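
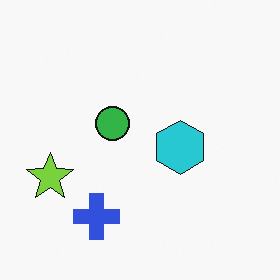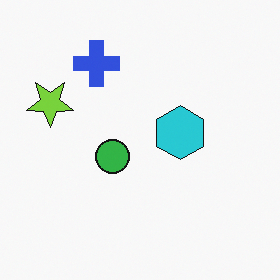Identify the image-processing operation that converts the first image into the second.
This is the original image flipped vertically (top ↔ bottom).

The blue cross is in the bottom of the first image and the top of the second — shapes on opposite sides of the horizontal midline have swapped in a mirror flip.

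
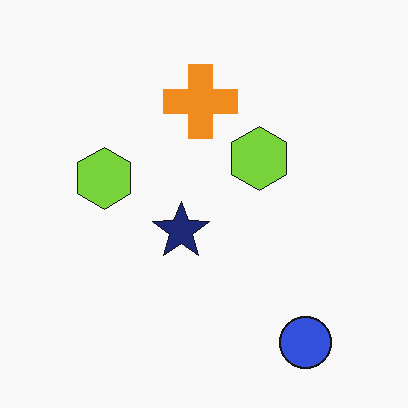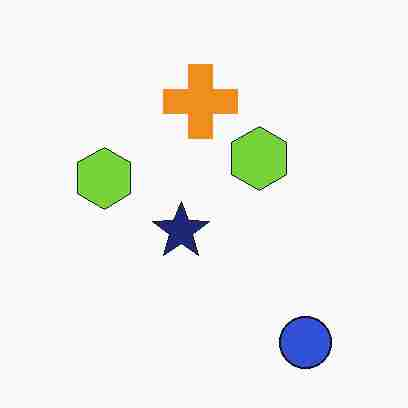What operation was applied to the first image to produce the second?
It was heavily JPEG-compressed with obvious blocking artifacts.

Blocky 8×8 compression artifacts appear around shape edges and the flat background shows ringing — characteristic JPEG degradation.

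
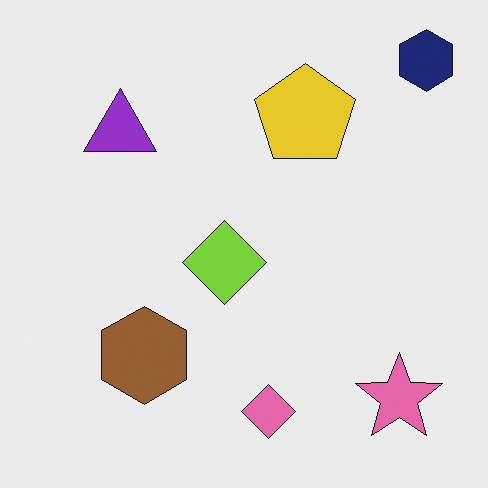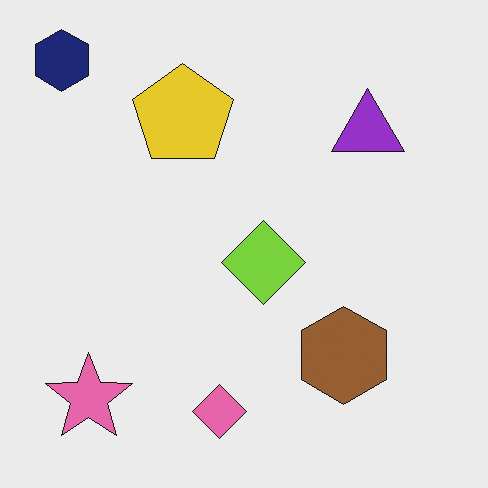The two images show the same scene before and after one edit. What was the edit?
This is the original image flipped horizontally (left ↔ right).

The navy hexagon is in the top-right of the first image and the top-left of the second — shapes on opposite sides of the vertical midline have swapped in a mirror flip.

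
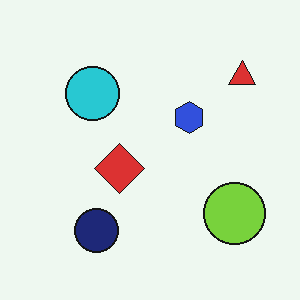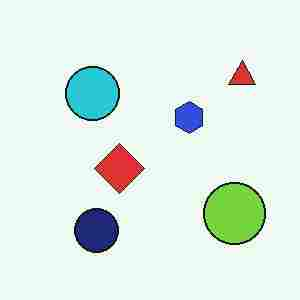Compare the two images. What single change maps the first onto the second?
Heavily JPEG-compressed with obvious blocking artifacts.

Blocky 8×8 compression artifacts appear around shape edges and the flat background shows ringing — characteristic JPEG degradation.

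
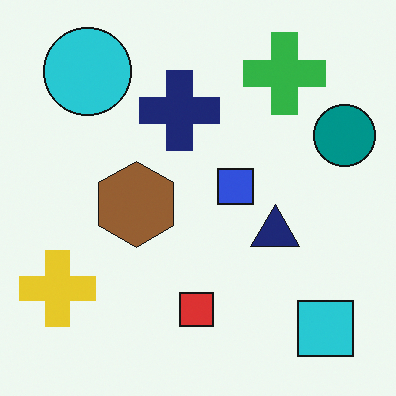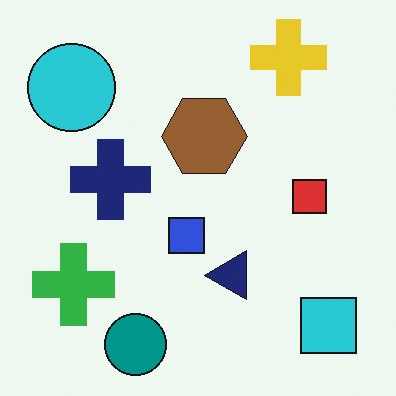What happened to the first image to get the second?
The second image is the first transposed (reflected across the top-left ↔ bottom-right diagonal).

Shapes have swapped their row and column positions — what was in the top-right is now in the bottom-left — a diagonal reflection.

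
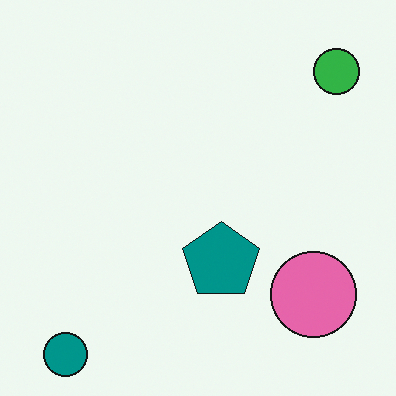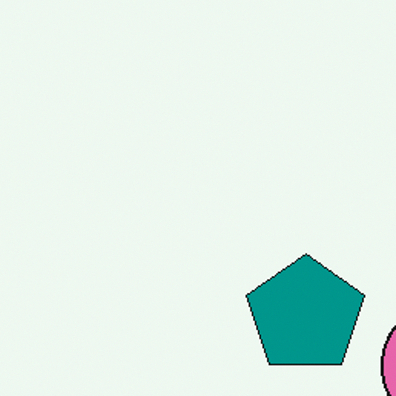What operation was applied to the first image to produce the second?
This is the original image cropped slightly and scaled back up.

The visible shapes are larger and the field of view is narrower; shapes near the original edges may be partly or wholly outside the frame — a crop-and-rescale.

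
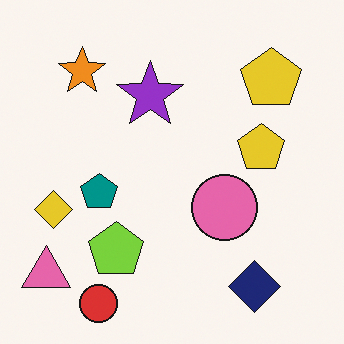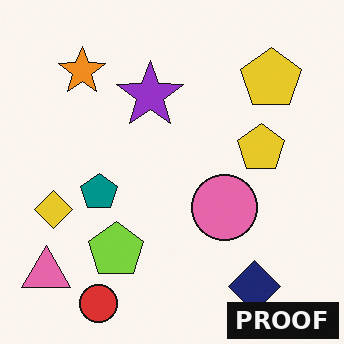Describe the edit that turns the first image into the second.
The image was watermarked with the text "PROOF" in the lower-right corner.

A dark label reading "PROOF" appears in the lower-right corner.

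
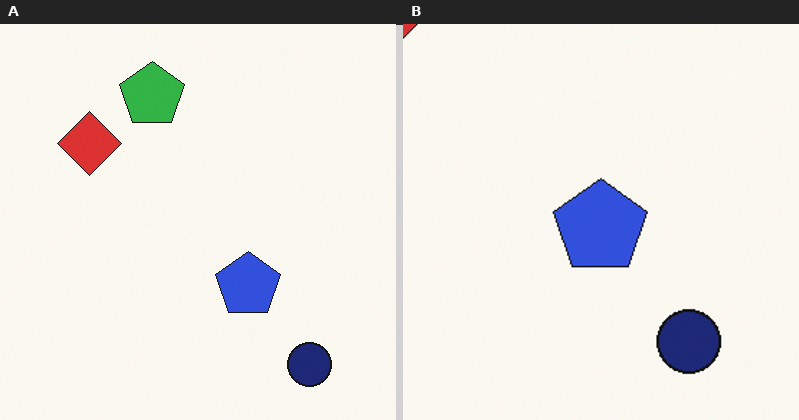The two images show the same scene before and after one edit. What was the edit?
The image was cropped to a modestly smaller region and rescaled.

The visible shapes are larger and the field of view is narrower; shapes near the original edges may be partly or wholly outside the frame — a crop-and-rescale.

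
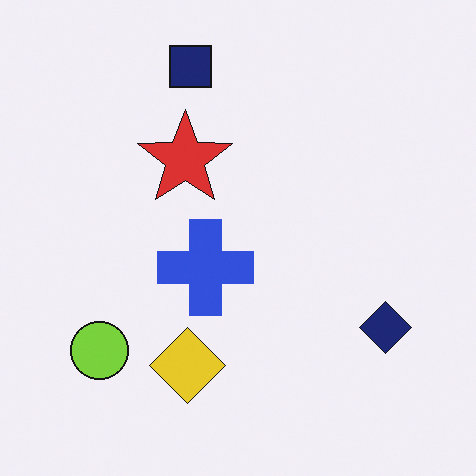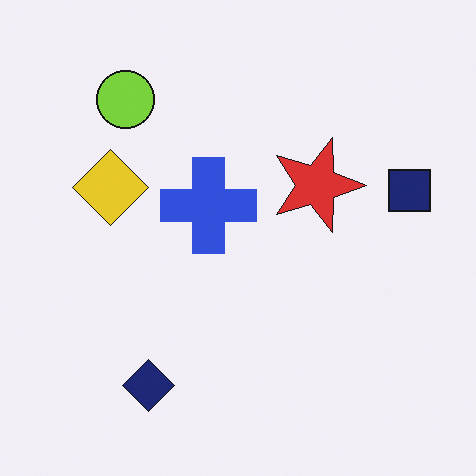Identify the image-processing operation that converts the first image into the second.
The second image is the first rotated 90° clockwise.

The navy square sits in the top of the first image and the right of the second — consistent with a whole-image 90° clockwise rotation.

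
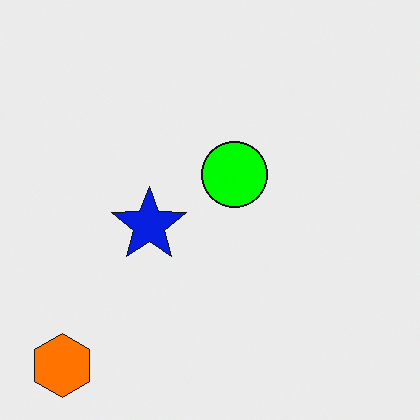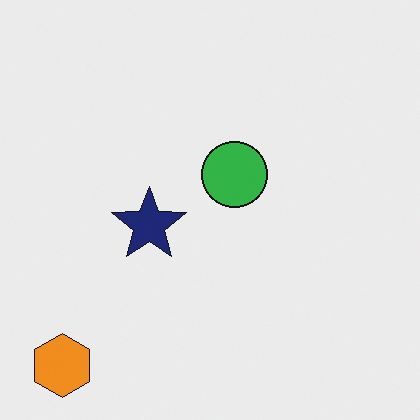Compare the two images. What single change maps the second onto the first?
The image was made much more vivid (saturation change).

All colors are more vivid — a global saturation change.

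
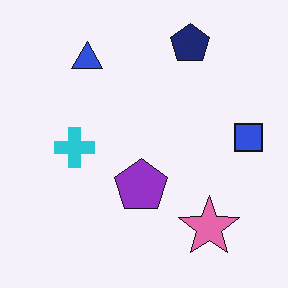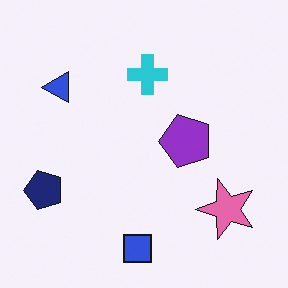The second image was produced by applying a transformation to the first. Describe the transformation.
The image was transposed (reflected across the top-left ↔ bottom-right diagonal).

Shapes have swapped their row and column positions — what was in the top-right is now in the bottom-left — a diagonal reflection.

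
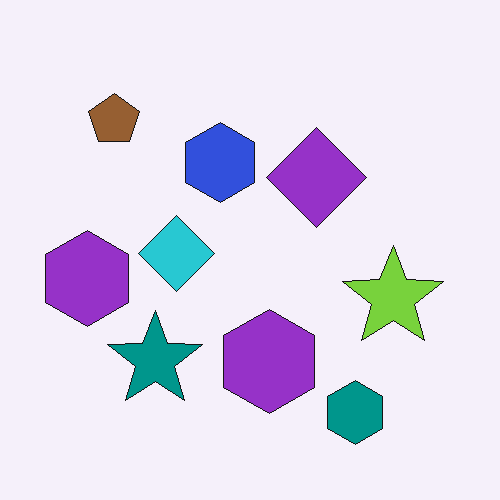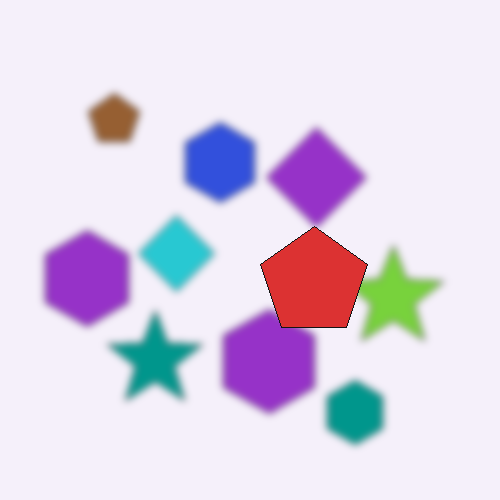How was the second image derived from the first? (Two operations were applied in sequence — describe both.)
The image was moderately blurred, then overlaid with an additional red pentagon.

Shape edges and outlines are uniformly softened across the whole image. A red pentagon appears in the second image that is absent from the first.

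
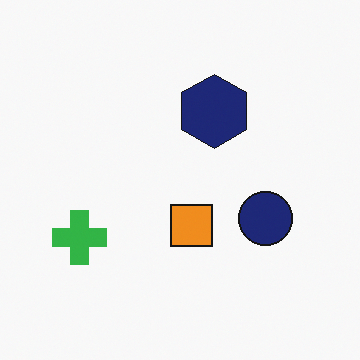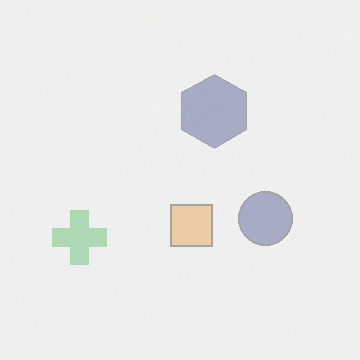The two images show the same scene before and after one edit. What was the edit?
The image was given much lower contrast.

Tones are pushed toward mid-grey across the whole image — a global contrast change.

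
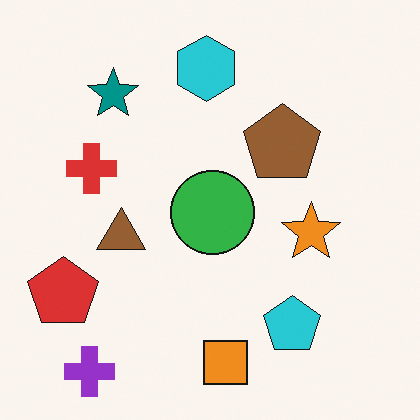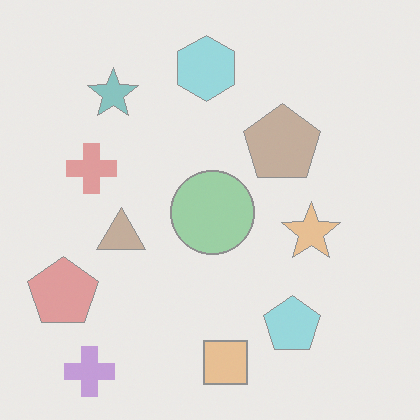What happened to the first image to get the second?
The image was washed out (contrast reduced).

Tones are pushed toward mid-grey across the whole image — a global contrast change.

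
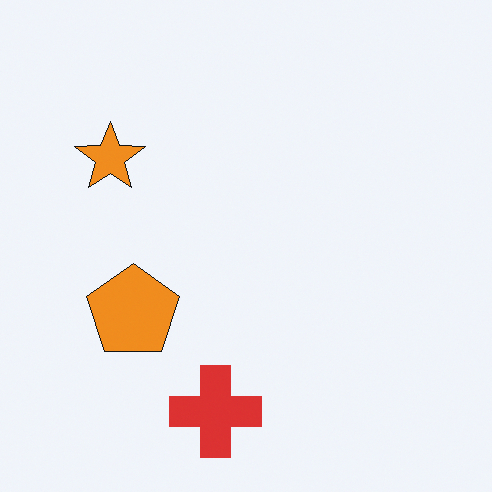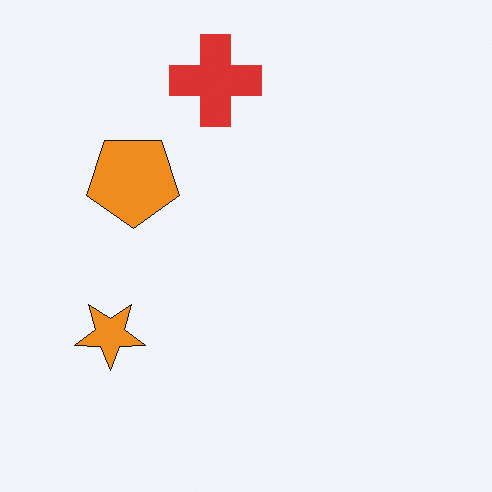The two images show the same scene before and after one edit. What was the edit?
The transformation is: flipped vertically (top ↔ bottom).

The red cross is in the bottom of the first image and the top of the second — shapes on opposite sides of the horizontal midline have swapped in a mirror flip.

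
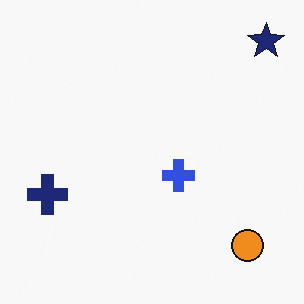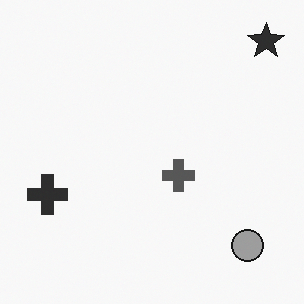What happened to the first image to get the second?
The image was converted to grayscale.

All color is removed — every shape is now a shade of grey.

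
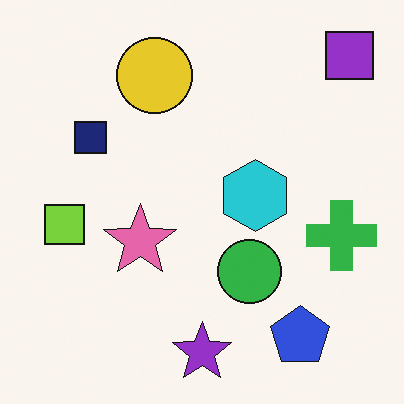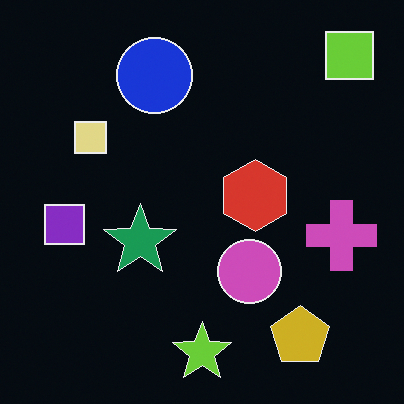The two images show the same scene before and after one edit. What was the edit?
It was color-inverted (negative).

The light background has become dark and every shape's color is its complement — a photographic negative.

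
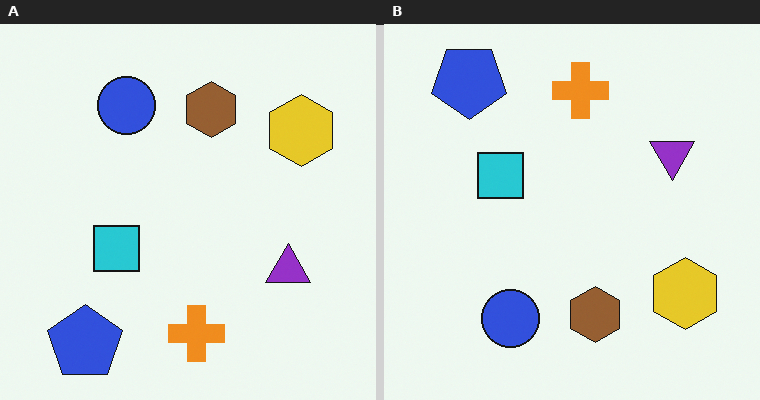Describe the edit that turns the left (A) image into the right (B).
The image was flipped vertically (top ↔ bottom).

The blue pentagon is in the bottom-left of the left (A) image and the top-left of the right (B) — shapes on opposite sides of the horizontal midline have swapped in a mirror flip.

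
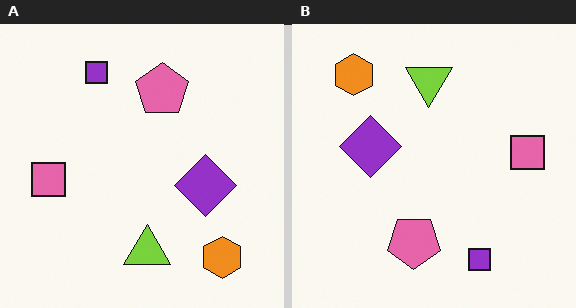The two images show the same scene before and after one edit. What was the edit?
Rotated 180°.

The orange hexagon sits in the bottom-right of the left (A) image and the top-left of the right (B) — consistent with a whole-image 180° rotation.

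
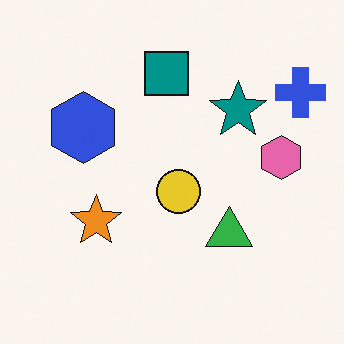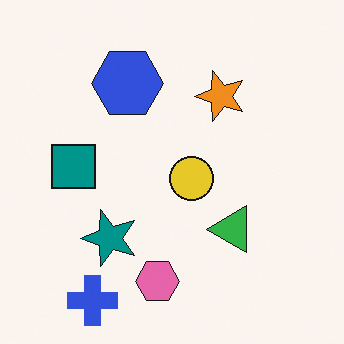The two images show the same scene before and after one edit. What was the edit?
The transformation is: transposed (reflected across the top-left ↔ bottom-right diagonal).

Shapes have swapped their row and column positions — what was in the top-right is now in the bottom-left — a diagonal reflection.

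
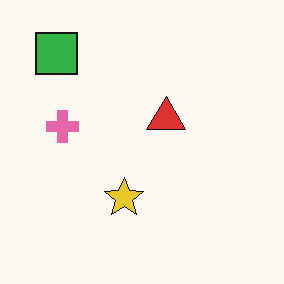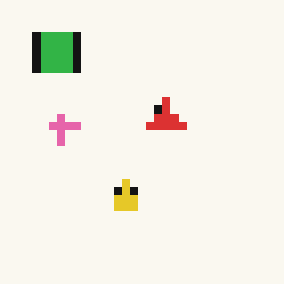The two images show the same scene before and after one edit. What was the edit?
It was pixelated into visible square blocks.

Shapes are reduced to large square blocks; fine edges and outlines are lost — a downscale-then-upscale (mosaic) effect.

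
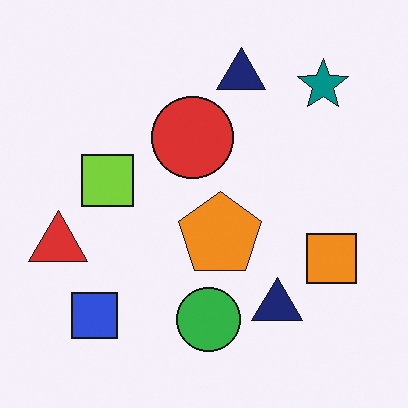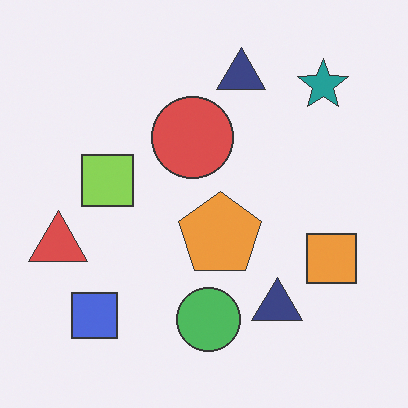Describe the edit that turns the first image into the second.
The image was given slightly reduced contrast.

Tones are pushed toward mid-grey across the whole image — a global contrast change.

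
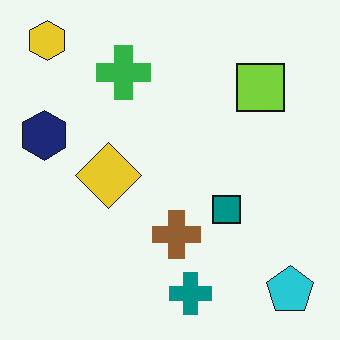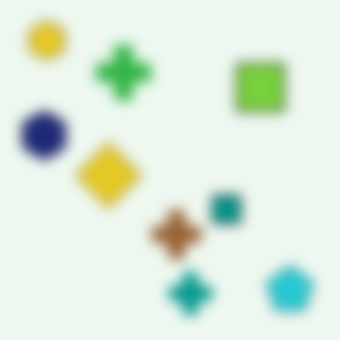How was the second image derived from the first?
The second image is the first strongly gaussian-blurred.

Shape edges and outlines are uniformly softened across the whole image.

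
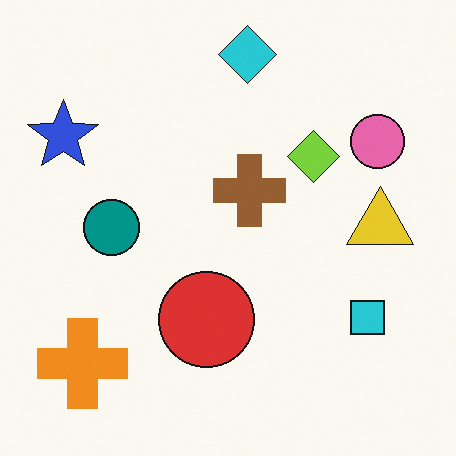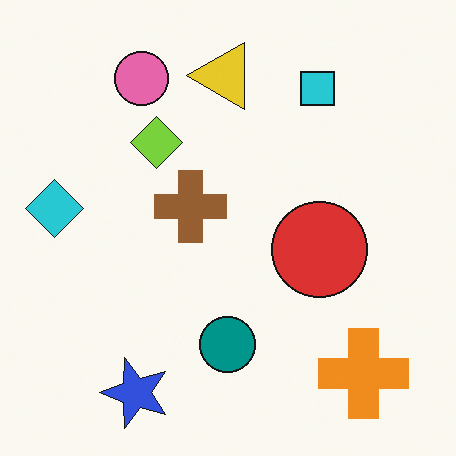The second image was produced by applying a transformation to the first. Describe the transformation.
The second image is the first rotated 90° counter-clockwise.

The orange cross sits in the bottom-left of the first image and the bottom-right of the second — consistent with a whole-image 90° counter-clockwise rotation.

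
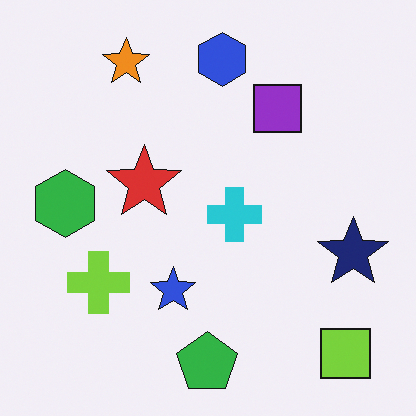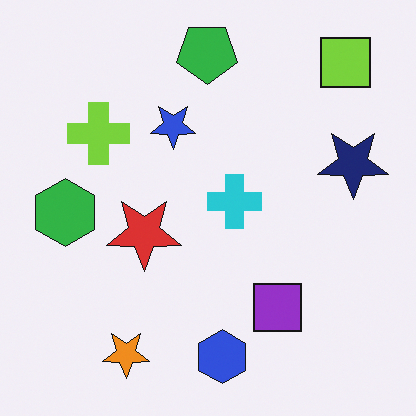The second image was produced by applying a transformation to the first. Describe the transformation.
Flipped vertically (top ↔ bottom).

The green pentagon is in the bottom of the first image and the top of the second — shapes on opposite sides of the horizontal midline have swapped in a mirror flip.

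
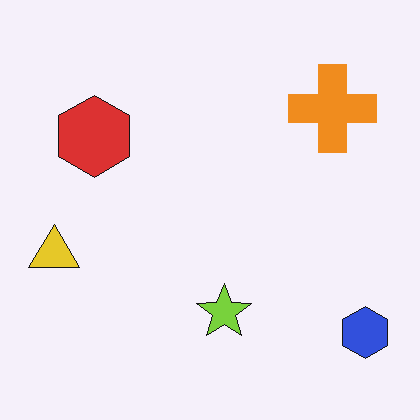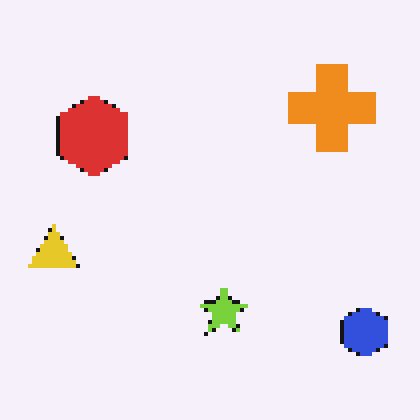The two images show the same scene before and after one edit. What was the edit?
The image was lightly pixelated (a mild mosaic effect).

Shapes are reduced to large square blocks; fine edges and outlines are lost — a downscale-then-upscale (mosaic) effect.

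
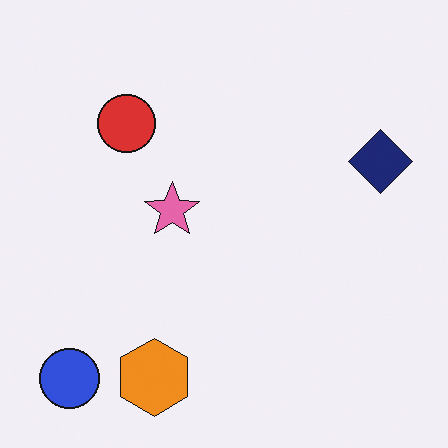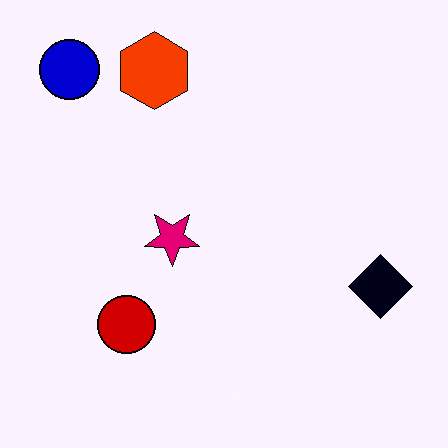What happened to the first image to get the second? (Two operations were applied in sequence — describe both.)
The image was flipped vertically (top ↔ bottom), then given much higher contrast.

The blue circle is in the bottom-left of the first image and the top-left of the second — shapes on opposite sides of the horizontal midline have swapped in a mirror flip. Tones are pushed away from mid-grey across the whole image — a global contrast change.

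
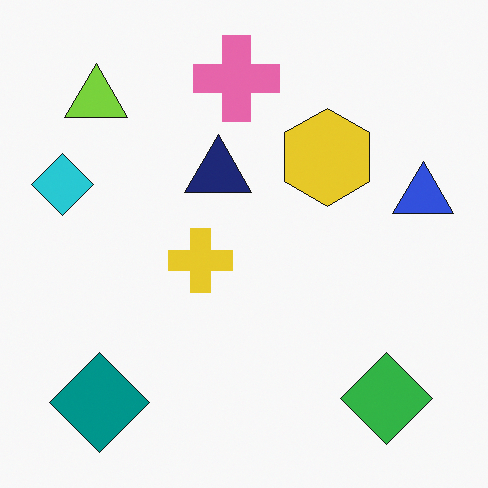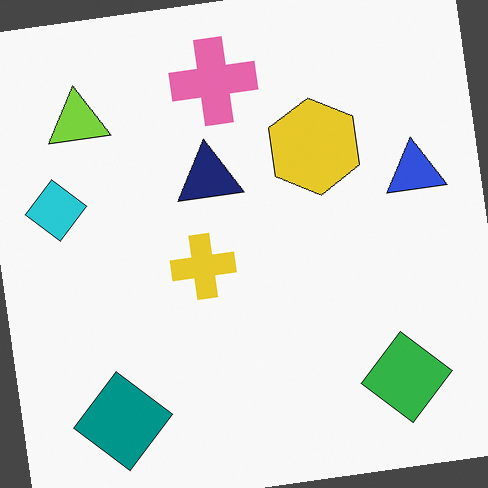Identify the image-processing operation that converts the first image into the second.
Rotated counter-clockwise by a small amount.

Every shape is tilted by the same angle and the image corners show triangular fill wedges — a whole-image rotation by a non-right angle.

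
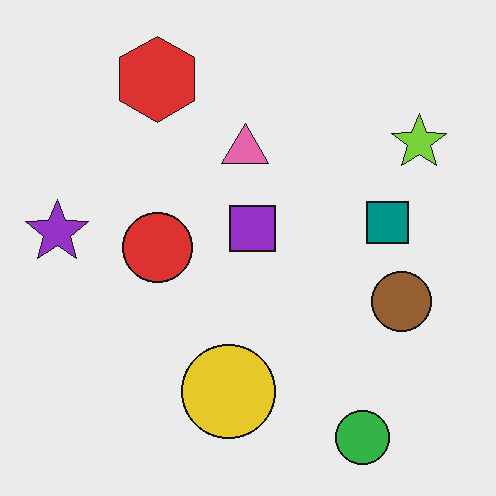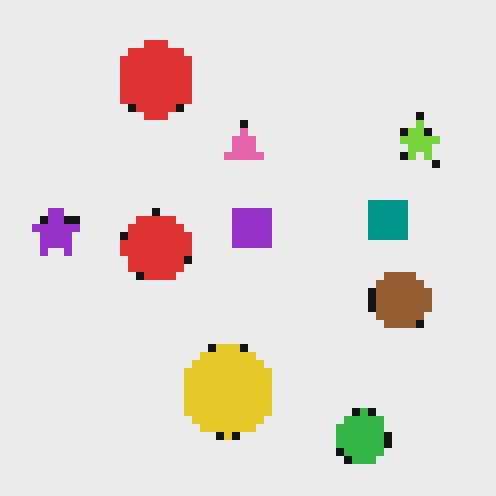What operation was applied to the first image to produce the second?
This is the original image moderately pixelated.

Shapes are reduced to large square blocks; fine edges and outlines are lost — a downscale-then-upscale (mosaic) effect.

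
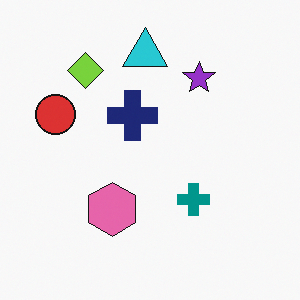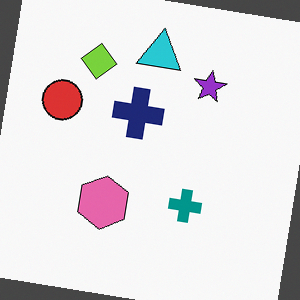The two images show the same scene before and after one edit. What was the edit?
It was rotated clockwise by a few degrees.

Every shape is tilted by the same angle and the image corners show triangular fill wedges — a whole-image rotation by a non-right angle.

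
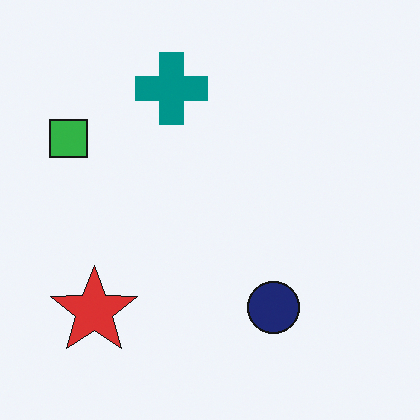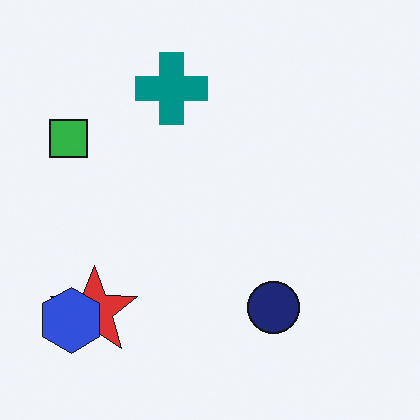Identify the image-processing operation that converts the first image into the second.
The image was overlaid with an additional blue hexagon.

A blue hexagon appears in the second image that is absent from the first.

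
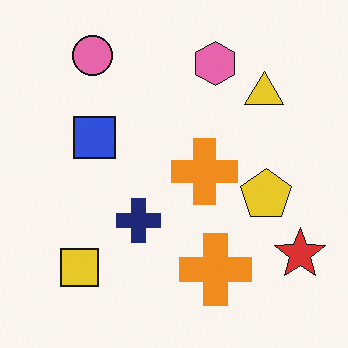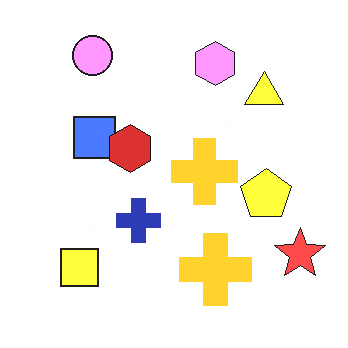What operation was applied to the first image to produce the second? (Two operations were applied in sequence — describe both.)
It was substantially brightened, then overlaid with an additional red hexagon.

Every pixel — background and shapes alike — is uniformly brightened. A red hexagon appears in the second image that is absent from the first.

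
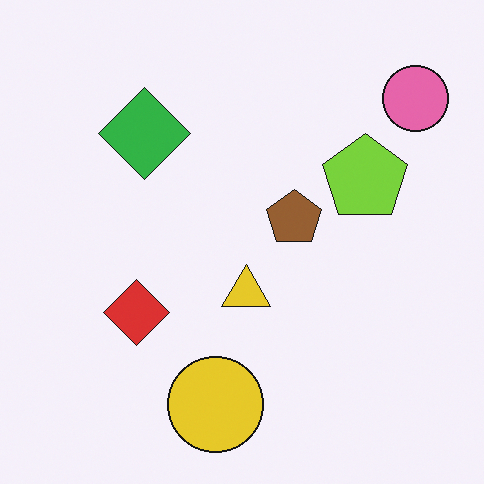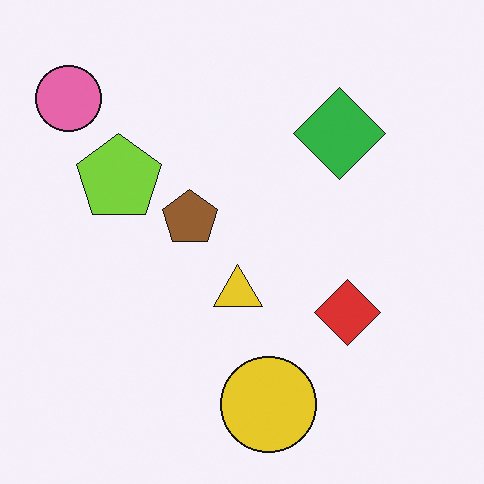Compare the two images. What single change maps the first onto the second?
The image was flipped horizontally (left ↔ right).

The pink circle is in the top-right of the first image and the top-left of the second — shapes on opposite sides of the vertical midline have swapped in a mirror flip.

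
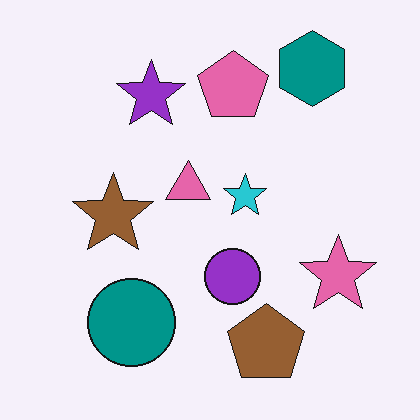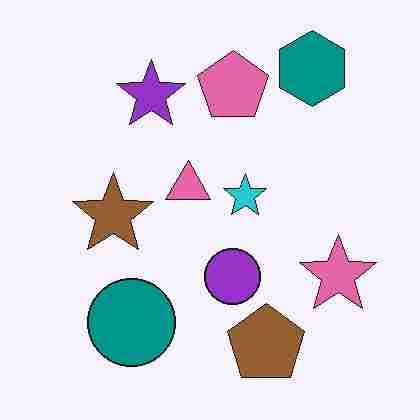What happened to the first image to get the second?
Heavily JPEG-compressed with obvious blocking artifacts.

Blocky 8×8 compression artifacts appear around shape edges and the flat background shows ringing — characteristic JPEG degradation.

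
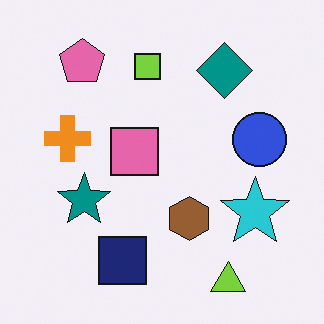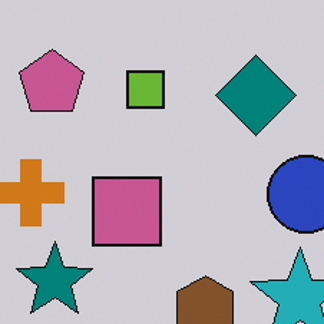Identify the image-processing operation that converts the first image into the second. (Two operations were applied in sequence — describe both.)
The transformation is: darkened a little, then cropped slightly and scaled back up.

Every pixel — background and shapes alike — is uniformly darkened. The visible shapes are larger and the field of view is narrower; shapes near the original edges may be partly or wholly outside the frame — a crop-and-rescale.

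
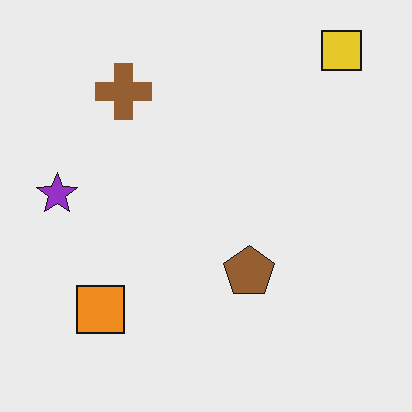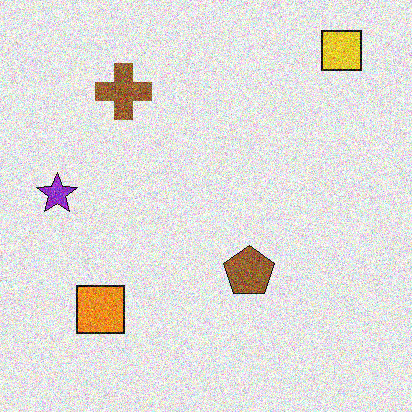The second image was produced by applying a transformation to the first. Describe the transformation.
Degraded with heavy additive noise.

Random speckle covers the whole image, including the flat background.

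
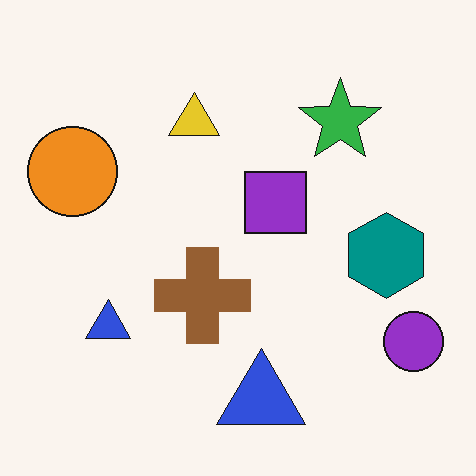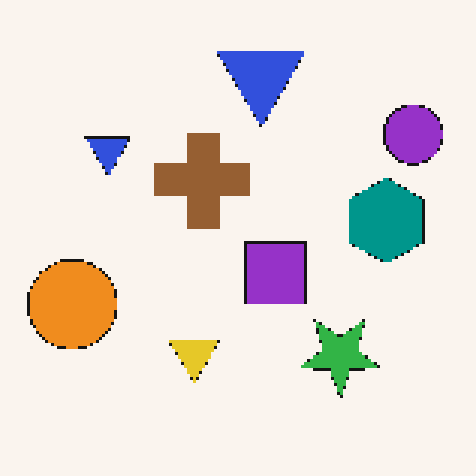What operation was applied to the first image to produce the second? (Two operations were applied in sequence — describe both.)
Flipped vertically (top ↔ bottom), then lightly pixelated (a mild mosaic effect).

The green star is in the top-right of the first image and the bottom-right of the second — shapes on opposite sides of the horizontal midline have swapped in a mirror flip. Shapes are reduced to large square blocks; fine edges and outlines are lost — a downscale-then-upscale (mosaic) effect.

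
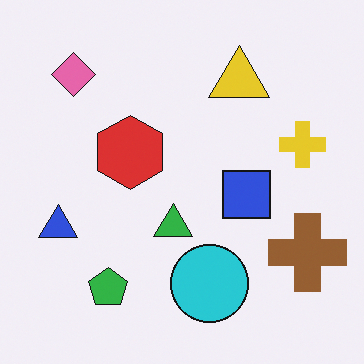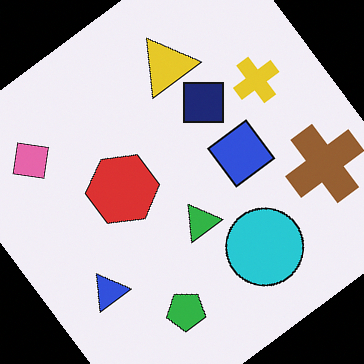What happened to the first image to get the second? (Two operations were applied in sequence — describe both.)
The image was rotated counter-clockwise by a large amount — several tens of degrees, then overlaid with an additional navy square.

Every shape is tilted by the same angle and the image corners show triangular fill wedges — a whole-image rotation by a non-right angle. A navy square appears in the second image that is absent from the first.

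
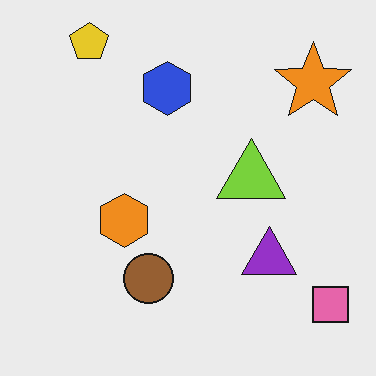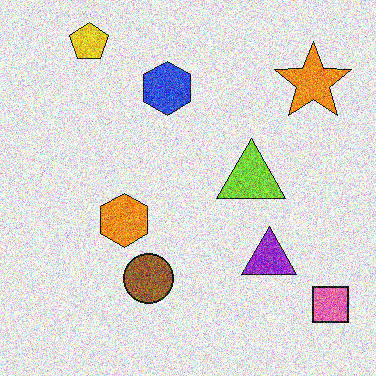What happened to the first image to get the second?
Degraded with strong gaussian noise.

Random speckle covers the whole image, including the flat background.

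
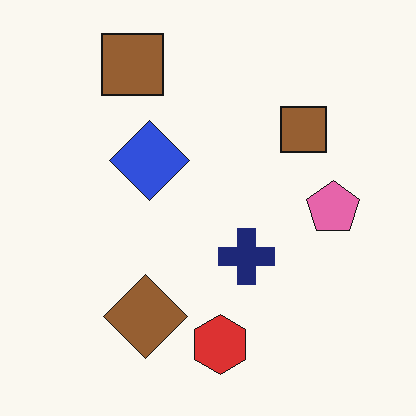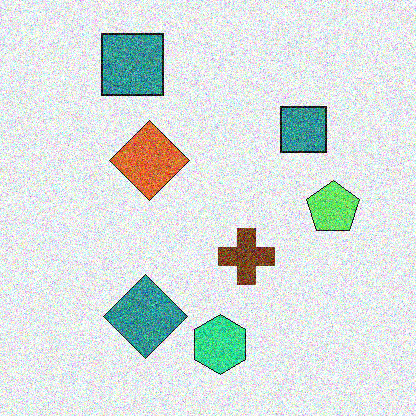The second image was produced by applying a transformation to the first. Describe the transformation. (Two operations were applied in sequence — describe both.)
Hue-shifted noticeably, then degraded with heavy additive noise.

Every shape's color has rotated by the same amount around the hue wheel — a uniform hue shift. Random speckle covers the whole image, including the flat background.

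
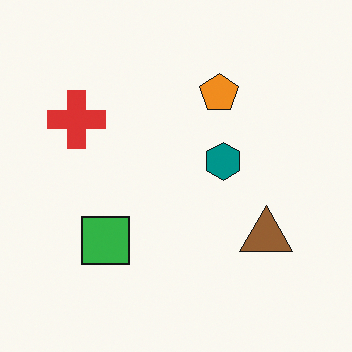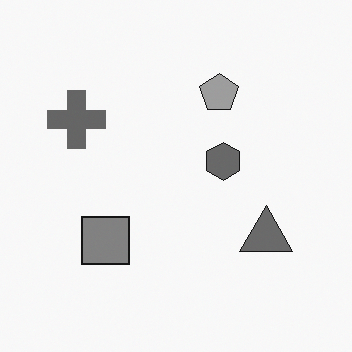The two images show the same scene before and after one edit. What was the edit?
The second image is the first converted to grayscale.

All color is removed — every shape is now a shade of grey.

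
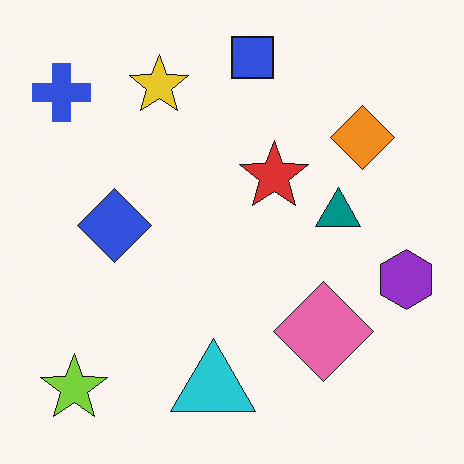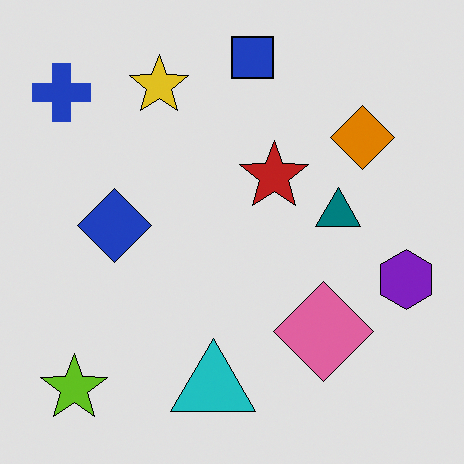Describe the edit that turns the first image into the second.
This is the original image moderately posterized.

Each flat color has snapped to a coarser quantized level — most visibly, the near-white background has dropped to a flat grey.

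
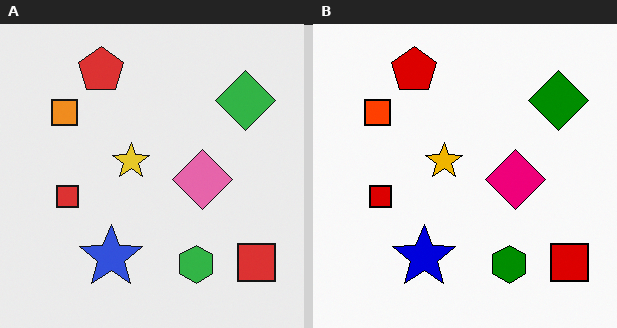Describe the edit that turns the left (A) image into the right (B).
The transformation is: given much higher contrast.

Tones are pushed away from mid-grey across the whole image — a global contrast change.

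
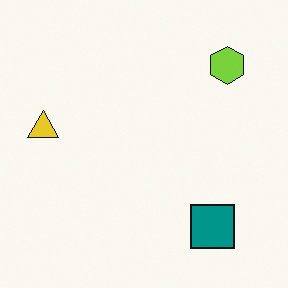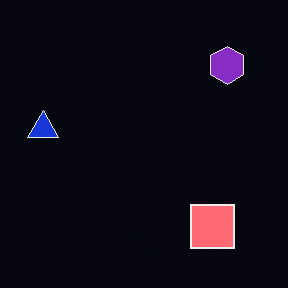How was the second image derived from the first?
It was color-inverted (negative).

The light background has become dark and every shape's color is its complement — a photographic negative.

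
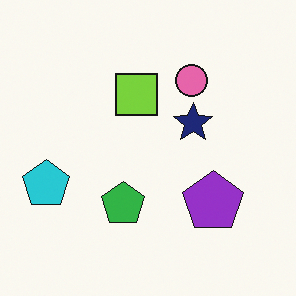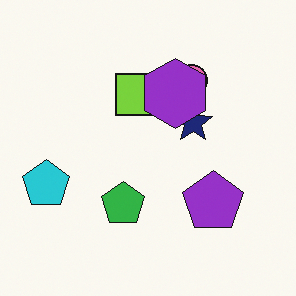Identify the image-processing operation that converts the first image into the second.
Overlaid with an additional purple hexagon.

A purple hexagon appears in the second image that is absent from the first.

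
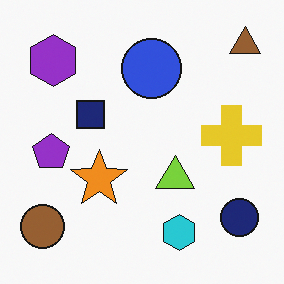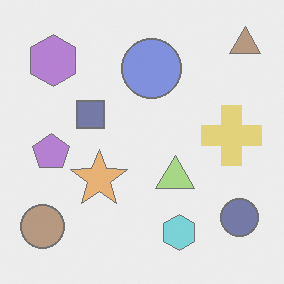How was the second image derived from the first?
The second image is the first given much lower contrast.

Tones are pushed toward mid-grey across the whole image — a global contrast change.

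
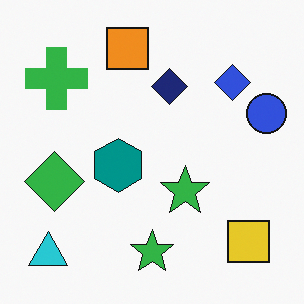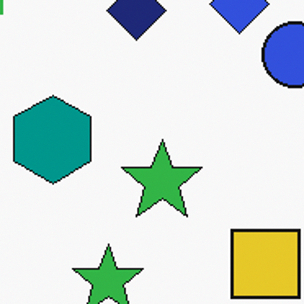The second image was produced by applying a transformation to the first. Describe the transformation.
The second image is the first cropped to a noticeably smaller region and rescaled.

The visible shapes are larger and the field of view is narrower; shapes near the original edges may be partly or wholly outside the frame — a crop-and-rescale.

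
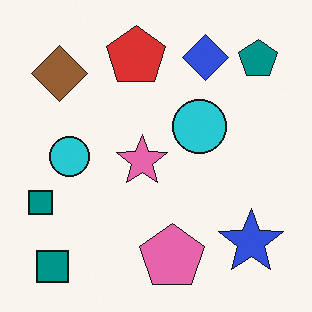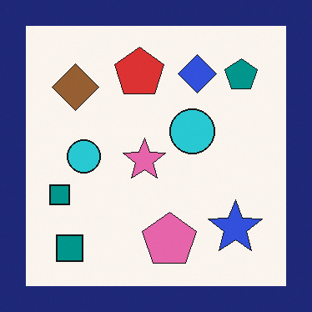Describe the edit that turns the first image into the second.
This is the original image framed with a navy border.

A solid navy frame runs around the edge of the second image, with the content slightly shrunk inside it.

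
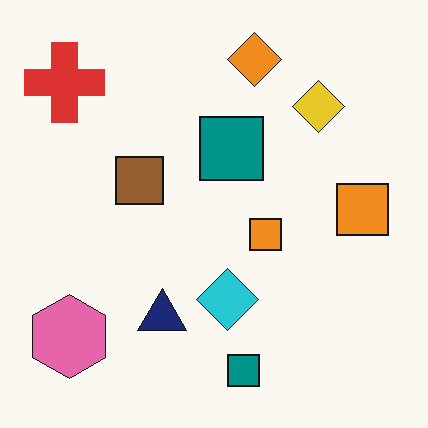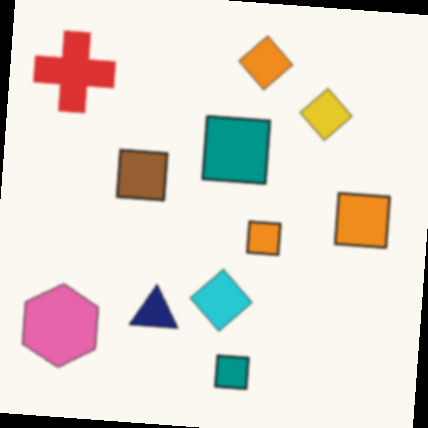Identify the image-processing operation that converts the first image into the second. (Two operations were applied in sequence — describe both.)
The image was lightly blurred, then rotated clockwise by a few degrees.

Shape edges and outlines are uniformly softened across the whole image. Every shape is tilted by the same angle and the image corners show triangular fill wedges — a whole-image rotation by a non-right angle.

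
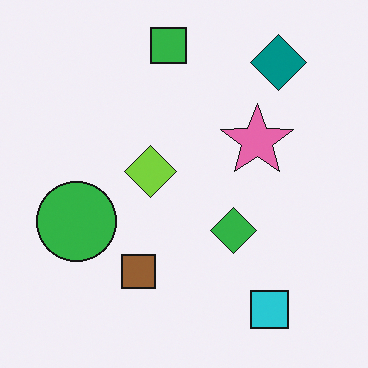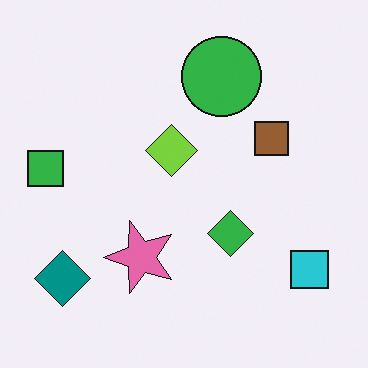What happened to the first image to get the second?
Transposed (reflected across the top-left ↔ bottom-right diagonal).

Shapes have swapped their row and column positions — what was in the top-right is now in the bottom-left — a diagonal reflection.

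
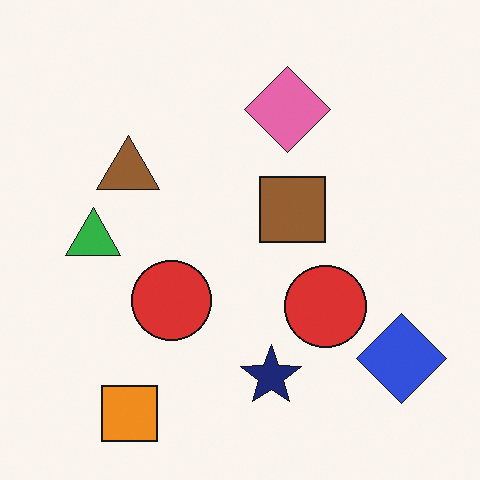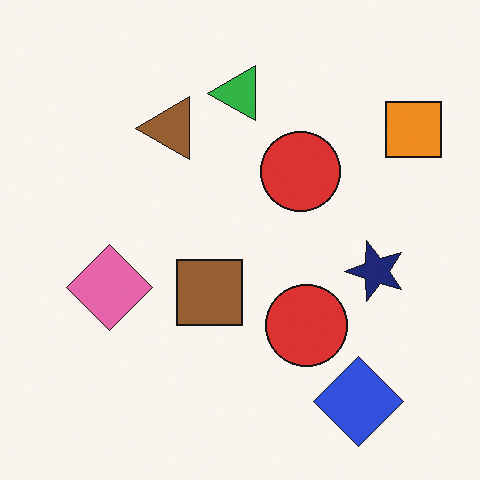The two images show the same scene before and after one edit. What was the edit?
The transformation is: transposed (reflected across the top-left ↔ bottom-right diagonal).

Shapes have swapped their row and column positions — what was in the top-right is now in the bottom-left — a diagonal reflection.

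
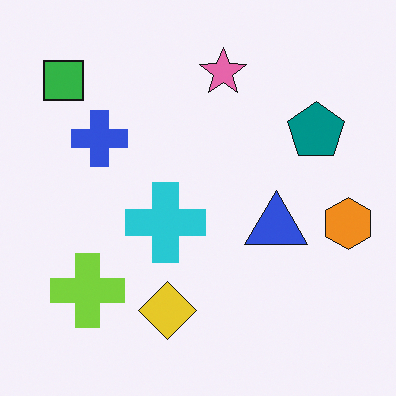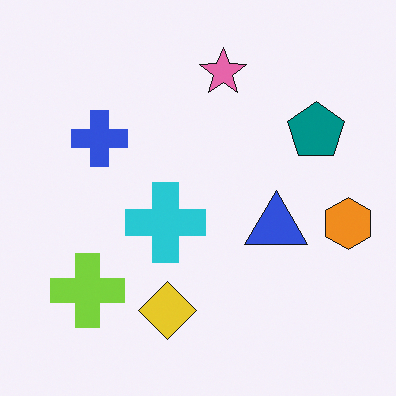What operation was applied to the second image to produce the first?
The first image is the second overlaid with an additional green square.

A green square appears in the first image that is absent from the second.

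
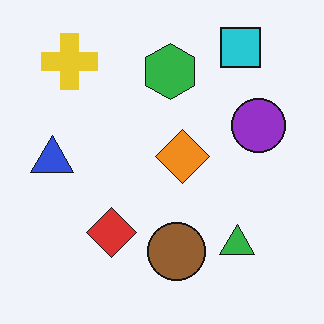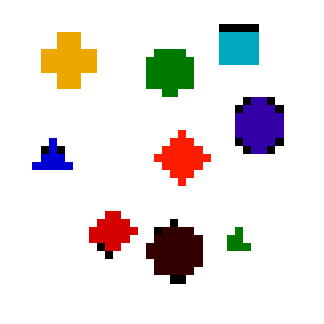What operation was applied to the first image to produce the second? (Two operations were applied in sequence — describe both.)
This is the original image boosted in contrast, then moderately pixelated.

Tones are pushed away from mid-grey across the whole image — a global contrast change. Shapes are reduced to large square blocks; fine edges and outlines are lost — a downscale-then-upscale (mosaic) effect.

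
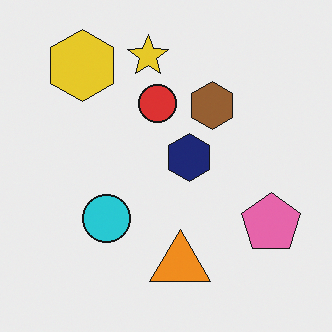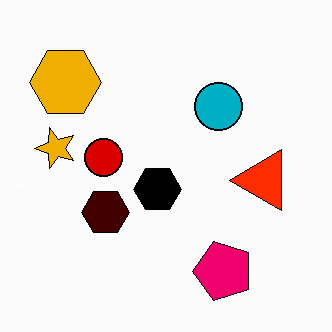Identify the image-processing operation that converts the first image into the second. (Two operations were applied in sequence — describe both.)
This is the original image given much higher contrast, then transposed (reflected across the top-left ↔ bottom-right diagonal).

Tones are pushed away from mid-grey across the whole image — a global contrast change. Shapes have swapped their row and column positions — what was in the top-right is now in the bottom-left — a diagonal reflection.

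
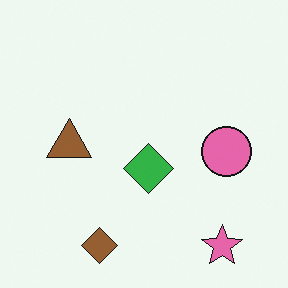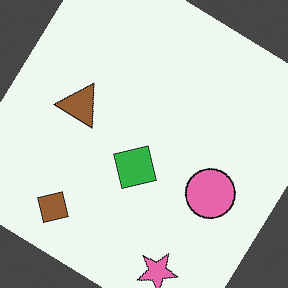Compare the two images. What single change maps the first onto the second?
Rotated clockwise by a large amount — several tens of degrees.

Every shape is tilted by the same angle and the image corners show triangular fill wedges — a whole-image rotation by a non-right angle.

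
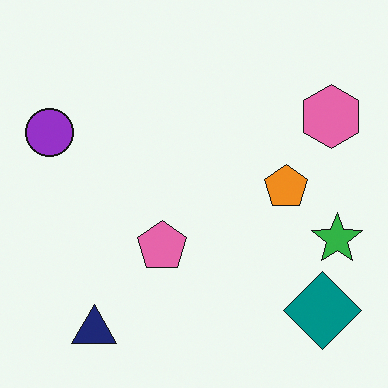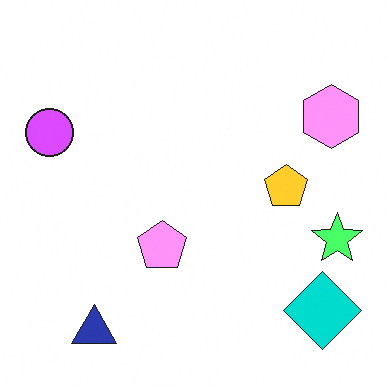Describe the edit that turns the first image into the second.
The second image is the first substantially brightened.

Every pixel — background and shapes alike — is uniformly brightened.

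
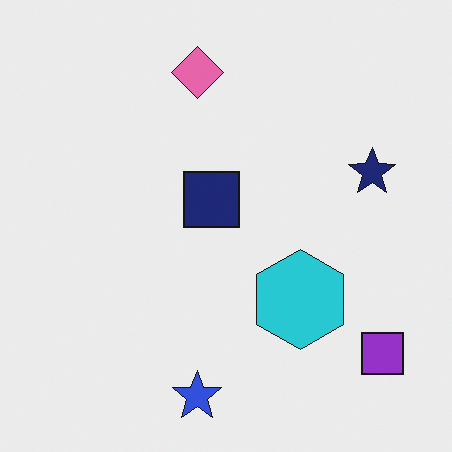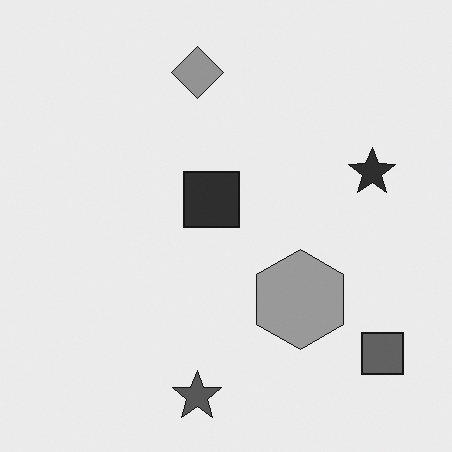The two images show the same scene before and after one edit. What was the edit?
This is the original image converted to grayscale.

All color is removed — every shape is now a shade of grey.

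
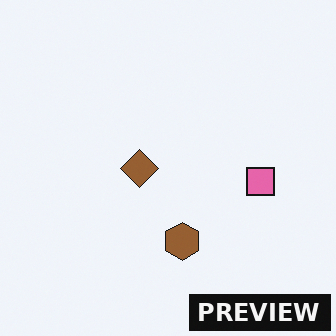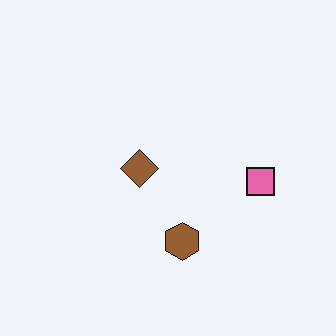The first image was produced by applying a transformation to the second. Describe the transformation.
The transformation is: watermarked with the text "PREVIEW" in the lower-right corner.

A dark label reading "PREVIEW" appears in the lower-right corner.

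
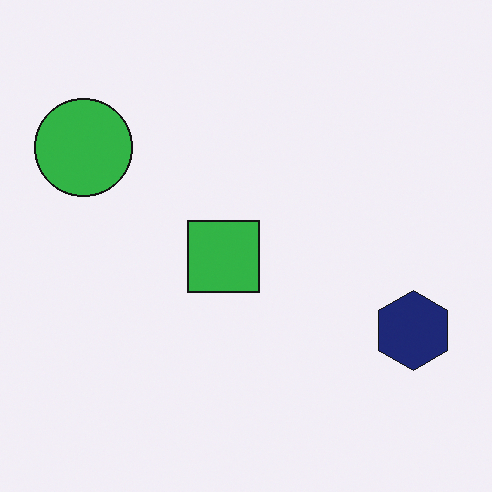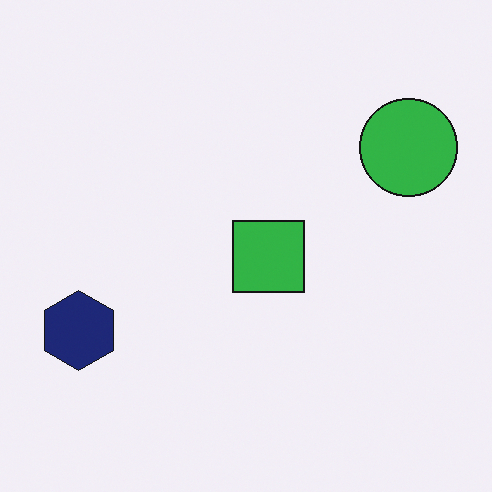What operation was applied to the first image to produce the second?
The image was flipped horizontally (left ↔ right).

The navy hexagon is in the bottom-right of the first image and the bottom-left of the second — shapes on opposite sides of the vertical midline have swapped in a mirror flip.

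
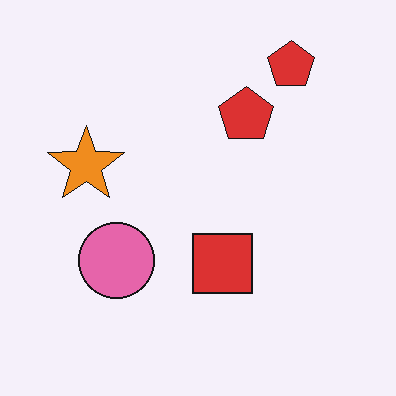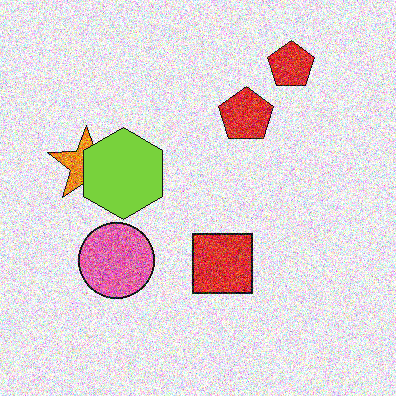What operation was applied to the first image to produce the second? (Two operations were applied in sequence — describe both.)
Degraded with heavy additive noise, then overlaid with an additional lime hexagon.

Random speckle covers the whole image, including the flat background. A lime hexagon appears in the second image that is absent from the first.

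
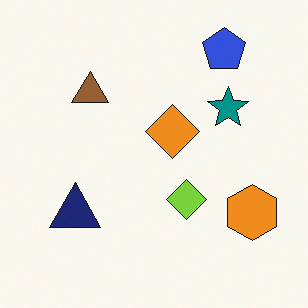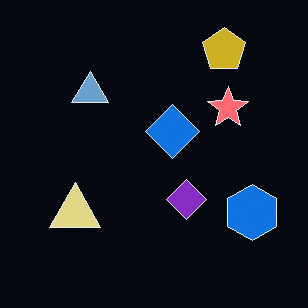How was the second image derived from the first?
It was color-inverted (negative).

The light background has become dark and every shape's color is its complement — a photographic negative.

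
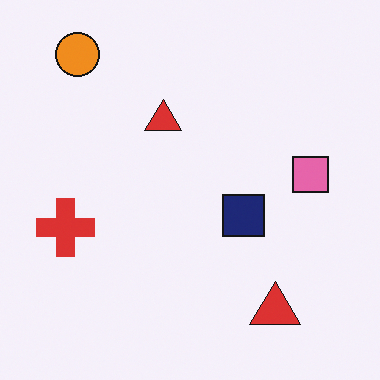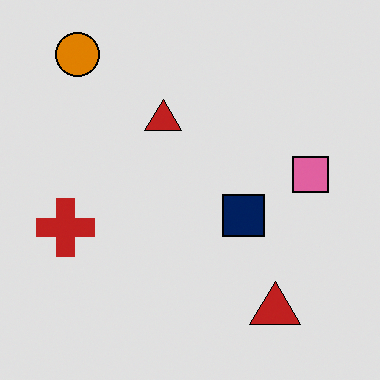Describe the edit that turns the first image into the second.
The transformation is: moderately posterized.

Each flat color has snapped to a coarser quantized level — most visibly, the near-white background has dropped to a flat grey.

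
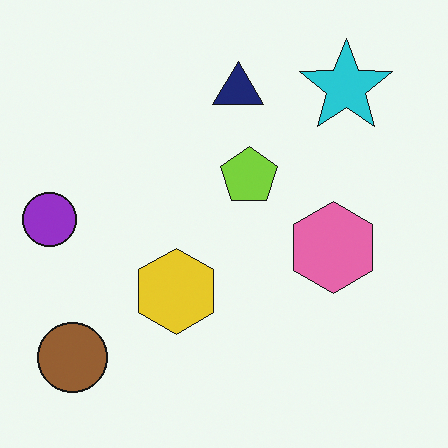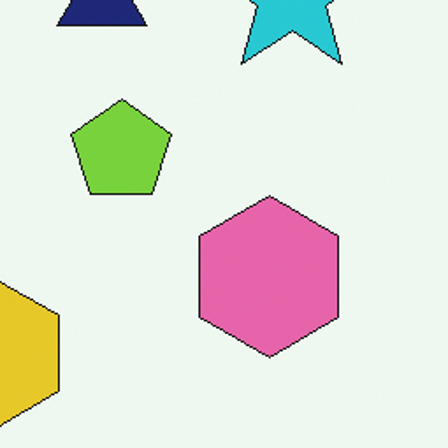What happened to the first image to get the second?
The second image is the first cropped tightly and scaled back up.

The visible shapes are larger and the field of view is narrower; shapes near the original edges may be partly or wholly outside the frame — a crop-and-rescale.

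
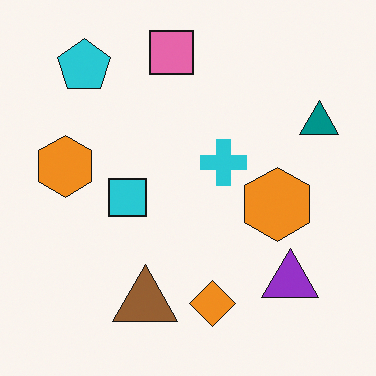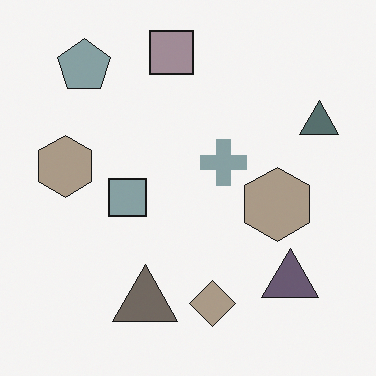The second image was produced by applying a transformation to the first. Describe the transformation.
Heavily desaturated.

All colors are more muted and greyish — a global saturation change.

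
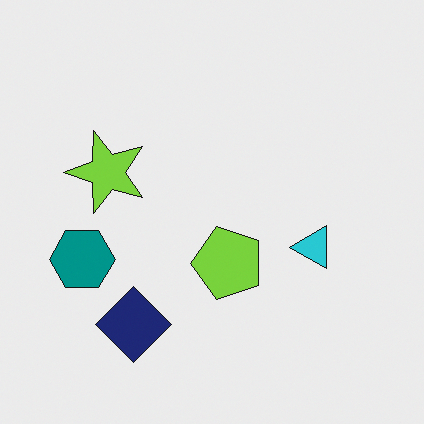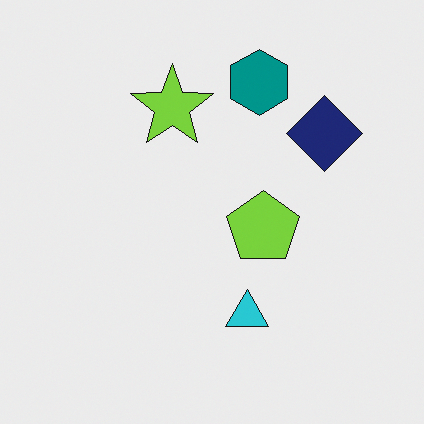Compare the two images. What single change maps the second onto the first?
The image was transposed (reflected across the top-left ↔ bottom-right diagonal).

Shapes have swapped their row and column positions — what was in the top-right is now in the bottom-left — a diagonal reflection.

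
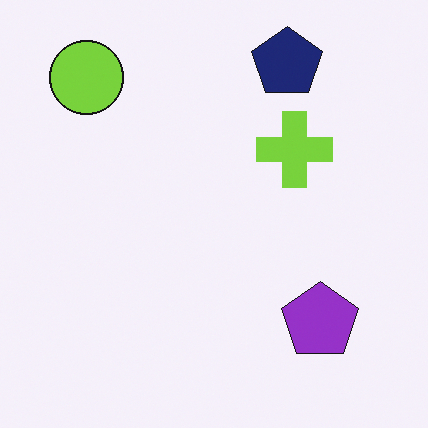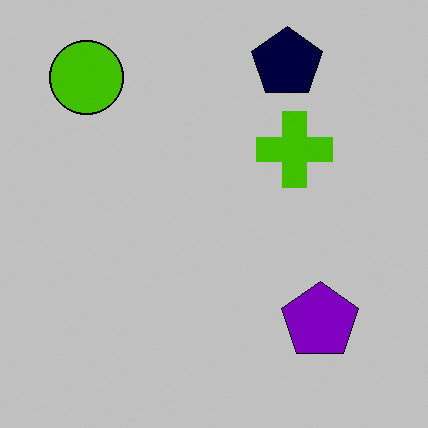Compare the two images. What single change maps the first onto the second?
Heavily posterized to just a handful of flat colors.

Each flat color has snapped to a coarser quantized level — most visibly, the near-white background has dropped to a flat grey.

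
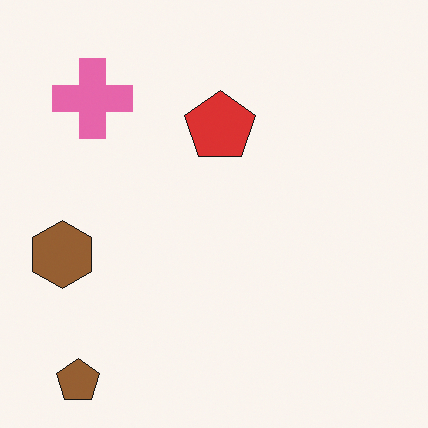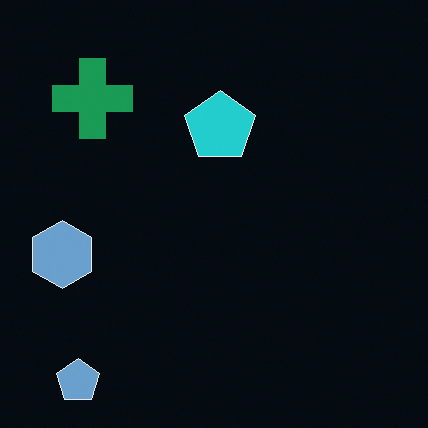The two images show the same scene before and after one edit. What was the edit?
Color-inverted (negative).

The light background has become dark and every shape's color is its complement — a photographic negative.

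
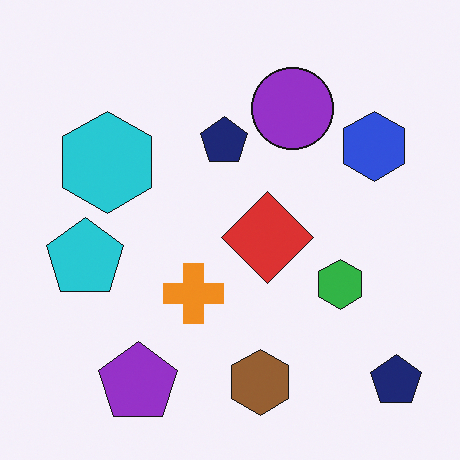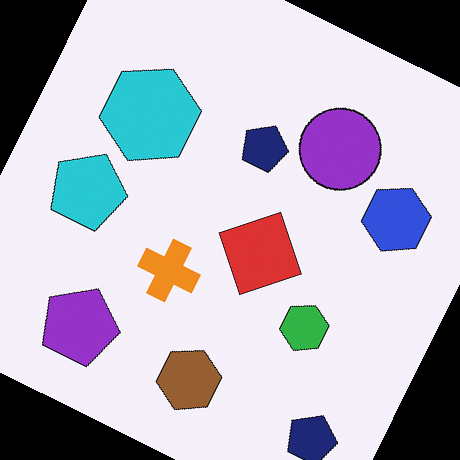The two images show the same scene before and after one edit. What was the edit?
The second image is the first rotated clockwise by a moderate amount.

Every shape is tilted by the same angle and the image corners show triangular fill wedges — a whole-image rotation by a non-right angle.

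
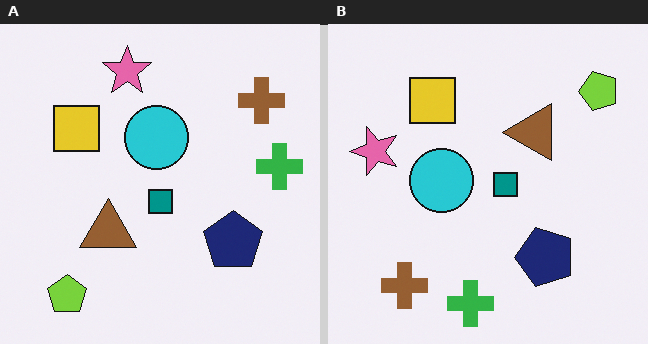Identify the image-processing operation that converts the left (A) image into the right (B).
Transposed (reflected across the top-left ↔ bottom-right diagonal).

Shapes have swapped their row and column positions — what was in the top-right is now in the bottom-left — a diagonal reflection.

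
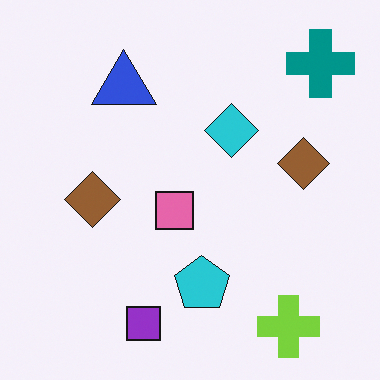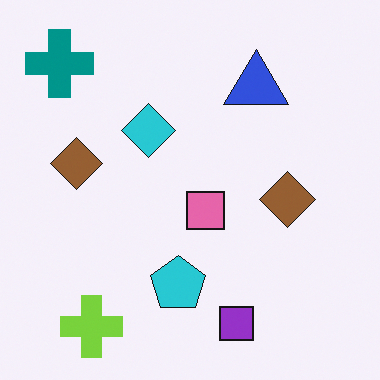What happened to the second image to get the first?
The first image is the second flipped horizontally (left ↔ right).

The teal cross is in the top-left of the second image and the top-right of the first — shapes on opposite sides of the vertical midline have swapped in a mirror flip.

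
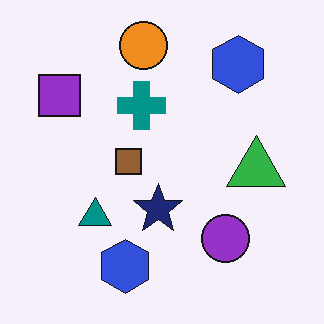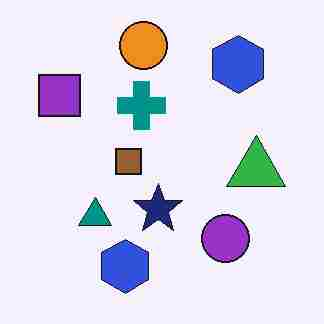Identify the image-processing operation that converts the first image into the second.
Heavily JPEG-compressed with obvious blocking artifacts.

Blocky 8×8 compression artifacts appear around shape edges and the flat background shows ringing — characteristic JPEG degradation.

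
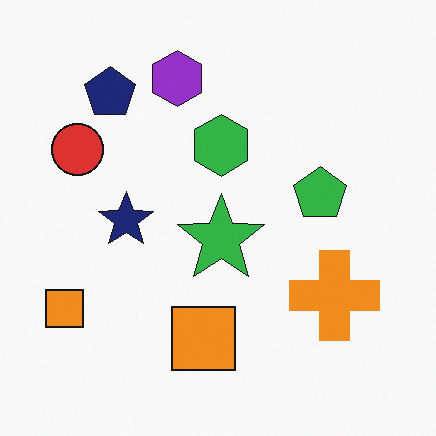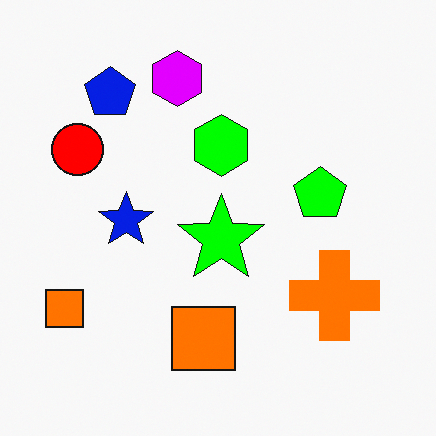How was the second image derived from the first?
Heavily oversaturated.

All colors are more vivid — a global saturation change.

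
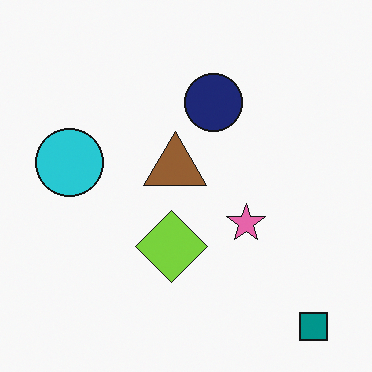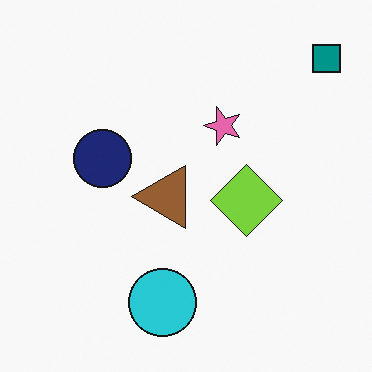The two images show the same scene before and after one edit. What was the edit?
The image was rotated 90° counter-clockwise.

The teal square sits in the bottom-right of the first image and the top-right of the second — consistent with a whole-image 90° counter-clockwise rotation.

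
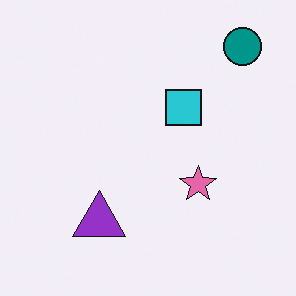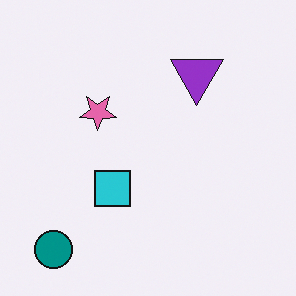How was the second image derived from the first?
Rotated 180°.

The teal circle sits in the top-right of the first image and the bottom-left of the second — consistent with a whole-image 180° rotation.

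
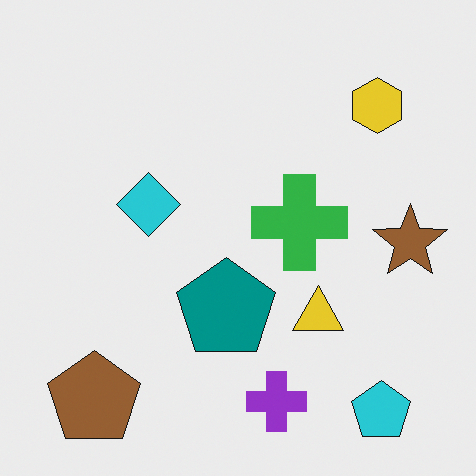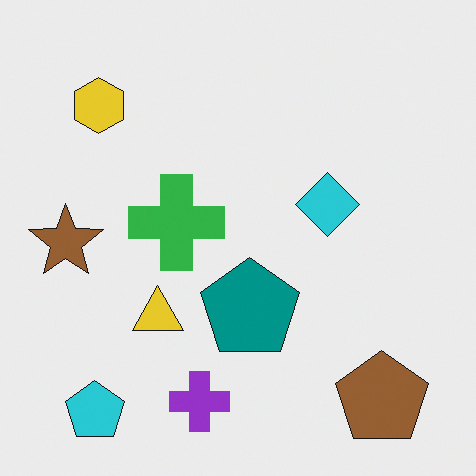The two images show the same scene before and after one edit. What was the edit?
The image was flipped horizontally (left ↔ right).

The brown star is in the right of the first image and the left of the second — shapes on opposite sides of the vertical midline have swapped in a mirror flip.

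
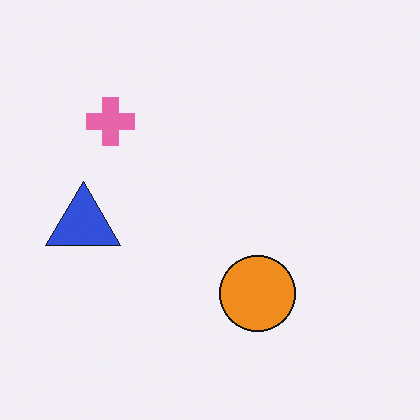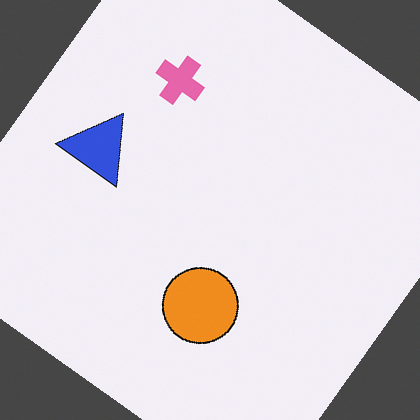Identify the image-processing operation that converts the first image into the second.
The second image is the first rotated clockwise by a large amount — several tens of degrees.

Every shape is tilted by the same angle and the image corners show triangular fill wedges — a whole-image rotation by a non-right angle.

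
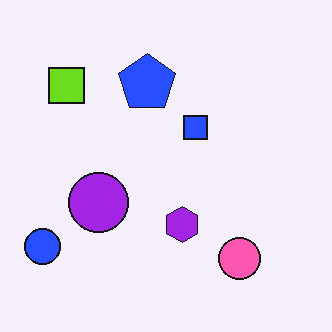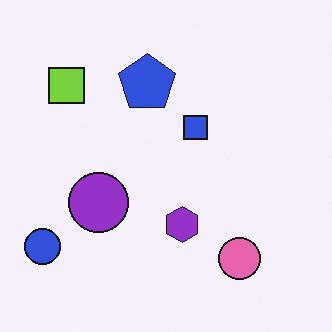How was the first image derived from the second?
It was slightly oversaturated.

All colors are more vivid — a global saturation change.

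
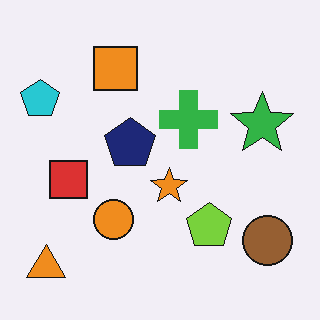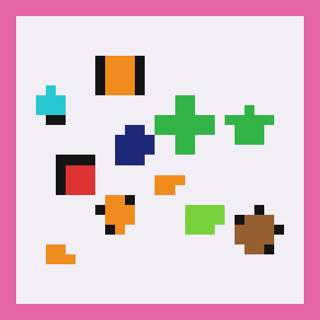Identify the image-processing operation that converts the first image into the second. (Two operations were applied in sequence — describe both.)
The second image is the first coarsely pixelated, then framed with a pink border.

Shapes are reduced to large square blocks; fine edges and outlines are lost — a downscale-then-upscale (mosaic) effect. A solid pink frame runs around the edge of the second image, with the content slightly shrunk inside it.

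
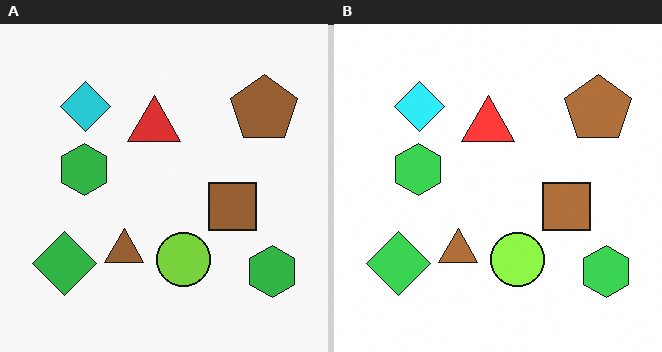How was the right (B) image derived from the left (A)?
This is the original image brightened a little.

Every pixel — background and shapes alike — is uniformly brightened.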